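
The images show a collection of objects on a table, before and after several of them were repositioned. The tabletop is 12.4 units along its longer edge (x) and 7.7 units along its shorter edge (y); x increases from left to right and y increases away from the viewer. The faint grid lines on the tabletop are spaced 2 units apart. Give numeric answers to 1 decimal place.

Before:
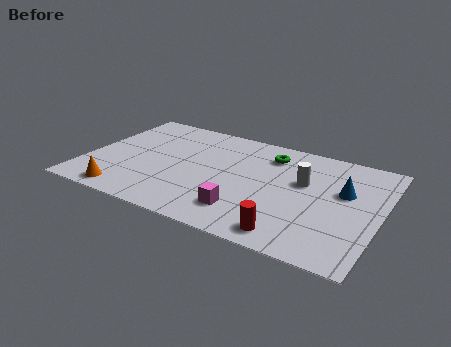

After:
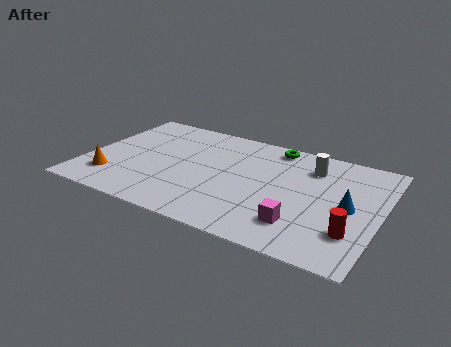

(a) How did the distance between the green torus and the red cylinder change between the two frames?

+0.7

Before: roughly 5.3 units apart; after: 6.0. That's 0.7 units further apart.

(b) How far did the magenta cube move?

2.3

From (7.0, 1.7) to (9.3, 1.8), the magenta cube covered √(2.3² + 0.1²) ≈ 2.3 units.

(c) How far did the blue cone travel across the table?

1.0

The blue cone moved from about (10.8, 4.7) to (11.1, 3.7), a distance of √(0.3² + 1.0²) ≈ 1.0.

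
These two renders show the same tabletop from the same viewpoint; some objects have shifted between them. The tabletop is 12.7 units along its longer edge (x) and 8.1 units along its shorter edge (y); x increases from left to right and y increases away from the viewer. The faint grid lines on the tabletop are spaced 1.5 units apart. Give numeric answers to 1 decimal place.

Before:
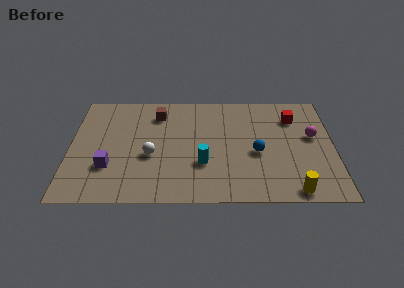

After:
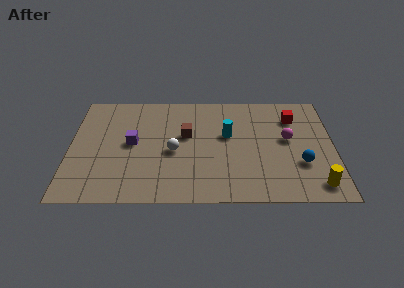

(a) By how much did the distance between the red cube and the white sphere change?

-1.1

They were about 7.4 units apart before and 6.3 after — 1.1 units closer together.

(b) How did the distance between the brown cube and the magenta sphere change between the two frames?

-2.8

They were about 7.7 units apart before and 4.9 after — 2.8 units closer together.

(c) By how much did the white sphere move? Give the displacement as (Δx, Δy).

(1.1, 0.3)

From the two frames, the white sphere sits at roughly (3.9, 3.3) before and (5.0, 3.6) after.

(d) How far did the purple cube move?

2.0

From (1.9, 2.5) to (3.0, 4.2), the purple cube covered √(1.1² + 1.7²) ≈ 2.0 units.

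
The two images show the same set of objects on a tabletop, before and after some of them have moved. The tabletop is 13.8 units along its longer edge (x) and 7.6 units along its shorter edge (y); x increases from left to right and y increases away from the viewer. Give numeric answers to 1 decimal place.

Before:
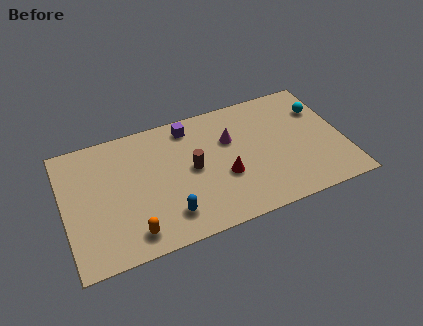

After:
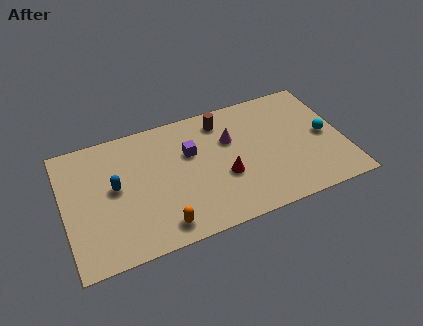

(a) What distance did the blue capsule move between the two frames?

3.5

From (4.9, 1.6) to (2.5, 4.1), the blue capsule covered √(2.4² + 2.5²) ≈ 3.5 units.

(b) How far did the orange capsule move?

1.4

The orange capsule moved from about (3.1, 1.2) to (4.5, 1.1), a distance of √(1.4² + 0.1²) ≈ 1.4.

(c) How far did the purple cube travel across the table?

1.6

The purple cube was near (6.4, 6.5) before and (6.3, 4.9) after, so it travelled √(0.1² + 1.6²) ≈ 1.6 units.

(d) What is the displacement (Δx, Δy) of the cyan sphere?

(0.0, -1.7)

The cyan sphere started near (12.9, 5.4) and ended near (12.9, 3.7).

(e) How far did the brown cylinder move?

2.9

The brown cylinder was near (6.3, 3.9) before and (8.0, 6.3) after, so it travelled √(1.7² + 2.4²) ≈ 2.9 units.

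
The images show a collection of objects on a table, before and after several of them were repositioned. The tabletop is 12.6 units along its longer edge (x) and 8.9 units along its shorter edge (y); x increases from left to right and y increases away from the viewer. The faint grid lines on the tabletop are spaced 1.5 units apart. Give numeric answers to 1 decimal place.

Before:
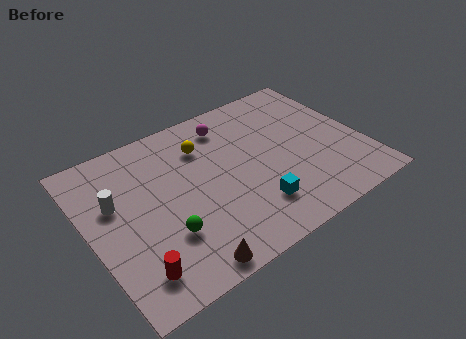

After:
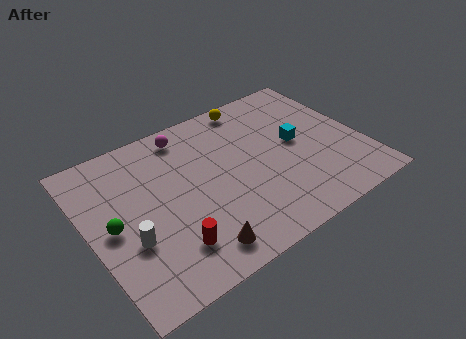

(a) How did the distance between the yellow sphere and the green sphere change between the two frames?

+3.5

Before: roughly 4.6 units apart; after: 8.1. That's 3.5 units further apart.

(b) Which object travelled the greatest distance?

the cyan cube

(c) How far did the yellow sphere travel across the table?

3.0

From (5.6, 6.6) to (8.2, 8.0), the yellow sphere covered √(2.6² + 1.4²) ≈ 3.0 units.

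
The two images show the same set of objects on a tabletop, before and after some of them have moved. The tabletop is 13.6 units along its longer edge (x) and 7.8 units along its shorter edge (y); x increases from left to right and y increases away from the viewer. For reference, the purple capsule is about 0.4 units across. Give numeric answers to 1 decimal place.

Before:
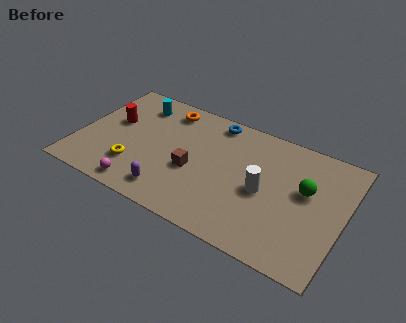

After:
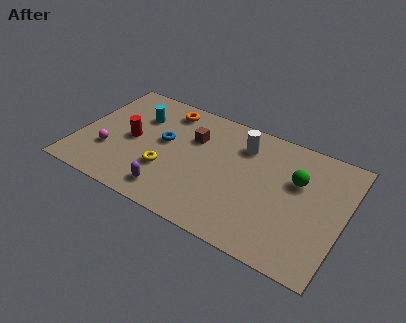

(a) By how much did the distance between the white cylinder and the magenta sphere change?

+0.8

Before: roughly 6.6 units apart; after: 7.4. That's 0.8 units further apart.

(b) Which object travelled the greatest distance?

the blue torus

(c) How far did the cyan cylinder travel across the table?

0.8

The cyan cylinder moved from about (2.6, 6.3) to (2.8, 5.5), a distance of √(0.2² + 0.8²) ≈ 0.8.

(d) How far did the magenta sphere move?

2.5

The magenta sphere moved from about (3.6, 0.9) to (1.7, 2.5), a distance of √(1.9² + 1.6²) ≈ 2.5.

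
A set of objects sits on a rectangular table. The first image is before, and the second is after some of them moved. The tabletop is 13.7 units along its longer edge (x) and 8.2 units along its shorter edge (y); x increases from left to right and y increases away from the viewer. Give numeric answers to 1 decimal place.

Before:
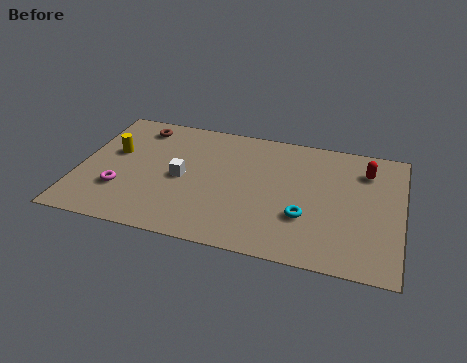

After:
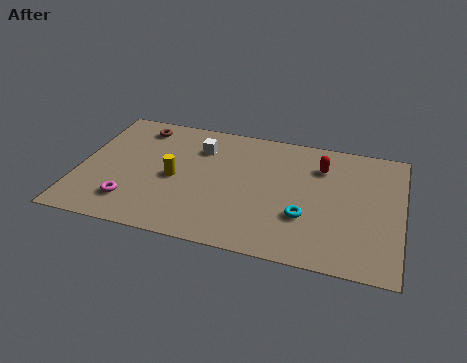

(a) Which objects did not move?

the cyan torus and the brown torus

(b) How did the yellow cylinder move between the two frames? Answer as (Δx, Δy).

(2.7, -1.1)

The yellow cylinder started near (1.4, 4.9) and ended near (4.1, 3.8).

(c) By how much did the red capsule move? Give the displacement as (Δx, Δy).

(-1.9, -0.2)

The red capsule started near (12.1, 6.3) and ended near (10.2, 6.1).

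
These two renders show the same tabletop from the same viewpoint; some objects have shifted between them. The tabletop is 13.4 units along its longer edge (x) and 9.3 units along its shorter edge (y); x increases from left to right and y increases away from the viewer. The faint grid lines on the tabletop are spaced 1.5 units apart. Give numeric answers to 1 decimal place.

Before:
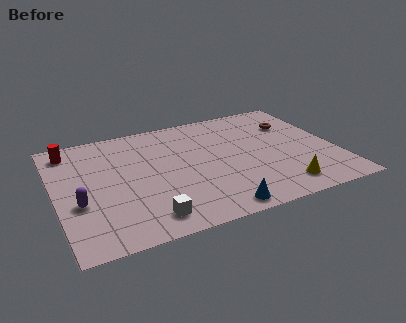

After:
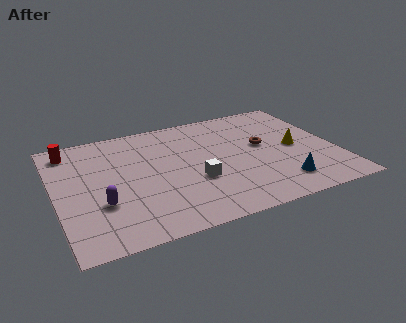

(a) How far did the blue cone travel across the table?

3.3

From (7.2, 0.9) to (10.4, 1.8), the blue cone covered √(3.2² + 0.9²) ≈ 3.3 units.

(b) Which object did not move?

the red cylinder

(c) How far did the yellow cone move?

3.2

The yellow cone moved from about (10.4, 1.5) to (11.5, 4.5), a distance of √(1.1² + 3.0²) ≈ 3.2.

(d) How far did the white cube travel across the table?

3.2

The white cube moved from about (4.0, 1.4) to (6.5, 3.4), a distance of √(2.5² + 2.0²) ≈ 3.2.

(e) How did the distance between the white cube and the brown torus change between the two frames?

-5.4

They were about 9.3 units apart before and 3.9 after — 5.4 units closer together.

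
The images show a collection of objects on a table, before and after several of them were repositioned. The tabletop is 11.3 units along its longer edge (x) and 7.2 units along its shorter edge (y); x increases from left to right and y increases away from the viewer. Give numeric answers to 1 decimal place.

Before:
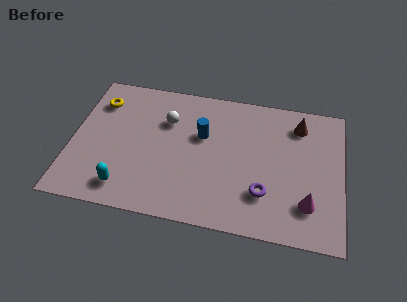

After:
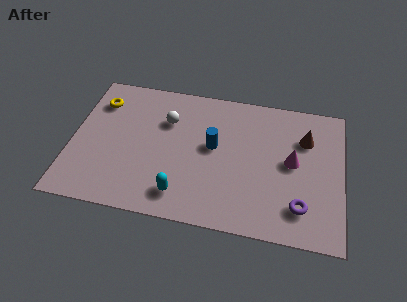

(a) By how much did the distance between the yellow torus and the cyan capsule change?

+1.1

The distance was about 4.5 in the first image and 5.6 in the second, so they moved 1.1 units further apart.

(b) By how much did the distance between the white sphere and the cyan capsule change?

-0.3

They were about 4.1 units apart before and 3.8 after — 0.3 units closer together.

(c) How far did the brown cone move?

0.8

The brown cone was near (9.4, 5.8) before and (9.7, 5.1) after, so it travelled √(0.3² + 0.7²) ≈ 0.8 units.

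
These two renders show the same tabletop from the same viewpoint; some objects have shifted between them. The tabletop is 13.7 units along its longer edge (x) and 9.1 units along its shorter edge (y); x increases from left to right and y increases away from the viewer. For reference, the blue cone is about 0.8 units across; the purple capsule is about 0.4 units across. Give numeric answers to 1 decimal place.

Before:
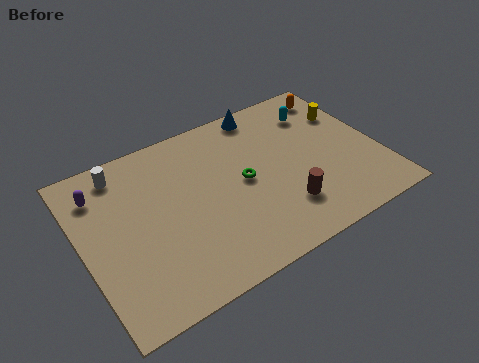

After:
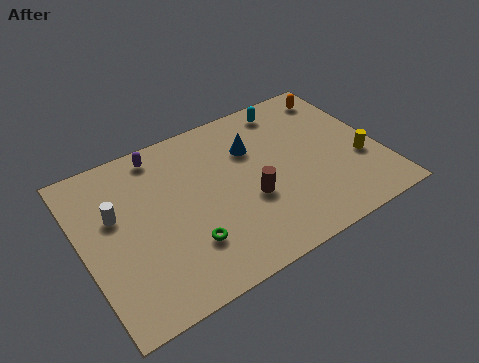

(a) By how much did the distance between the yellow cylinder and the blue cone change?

+1.3

Before: roughly 4.2 units apart; after: 5.5. That's 1.3 units further apart.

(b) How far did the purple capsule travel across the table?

3.0

The purple capsule moved from about (1.1, 7.1) to (4.0, 8.0), a distance of √(2.9² + 0.9²) ≈ 3.0.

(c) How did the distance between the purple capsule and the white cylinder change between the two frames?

+2.1

They were about 1.3 units apart before and 3.4 after — 2.1 units further apart.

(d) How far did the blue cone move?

2.1

The blue cone was near (9.0, 8.2) before and (8.1, 6.3) after, so it travelled √(0.9² + 1.9²) ≈ 2.1 units.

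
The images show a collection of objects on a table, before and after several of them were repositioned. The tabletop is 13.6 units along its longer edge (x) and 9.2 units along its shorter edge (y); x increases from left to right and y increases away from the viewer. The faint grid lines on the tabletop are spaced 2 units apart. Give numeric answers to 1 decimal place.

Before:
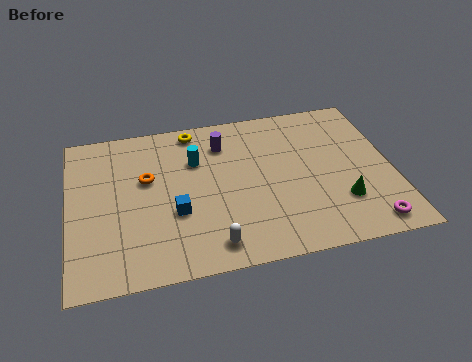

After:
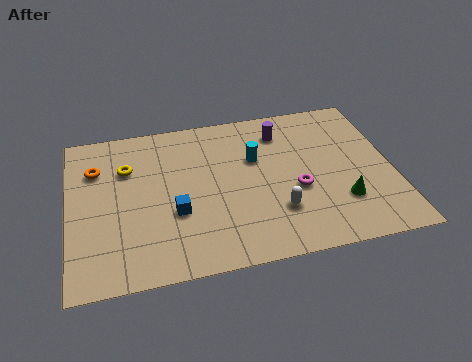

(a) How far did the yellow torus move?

3.4

The yellow torus was near (5.4, 8.2) before and (2.5, 6.4) after, so it travelled √(2.9² + 1.8²) ≈ 3.4 units.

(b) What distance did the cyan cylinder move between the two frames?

2.5

The cyan cylinder was near (5.4, 6.3) before and (7.9, 5.9) after, so it travelled √(2.5² + 0.4²) ≈ 2.5 units.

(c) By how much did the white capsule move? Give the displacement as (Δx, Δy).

(2.8, 1.3)

The white capsule started near (5.8, 1.3) and ended near (8.6, 2.6).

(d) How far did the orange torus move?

2.3

The orange torus moved from about (3.3, 5.6) to (1.2, 6.6), a distance of √(2.1² + 1.0²) ≈ 2.3.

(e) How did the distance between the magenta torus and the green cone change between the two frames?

+0.3

The distance was about 1.8 in the first image and 2.1 in the second, so they moved 0.3 units further apart.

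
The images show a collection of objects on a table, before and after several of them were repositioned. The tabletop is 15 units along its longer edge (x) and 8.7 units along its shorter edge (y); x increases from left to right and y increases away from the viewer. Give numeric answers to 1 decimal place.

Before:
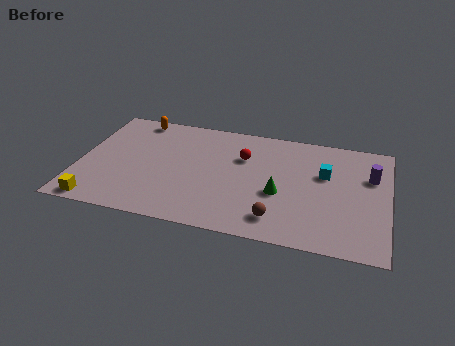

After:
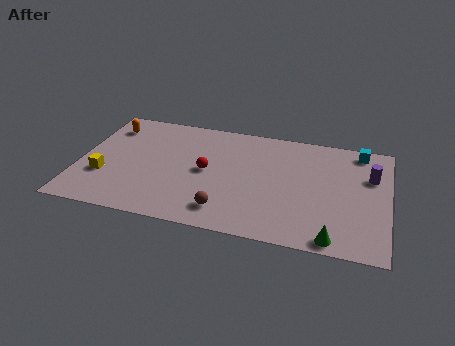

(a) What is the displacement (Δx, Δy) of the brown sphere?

(-2.5, 0.0)

The brown sphere started near (9.8, 1.6) and ended near (7.3, 1.6).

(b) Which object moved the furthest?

the green cone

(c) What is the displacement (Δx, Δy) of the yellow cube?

(0.1, 2.1)

The yellow cube started near (1.2, 0.8) and ended near (1.3, 2.9).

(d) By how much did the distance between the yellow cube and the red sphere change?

-3.3

They were about 8.4 units apart before and 5.1 after — 3.3 units closer together.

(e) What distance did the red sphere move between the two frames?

2.3

The red sphere moved from about (7.9, 5.9) to (6.2, 4.4), a distance of √(1.7² + 1.5²) ≈ 2.3.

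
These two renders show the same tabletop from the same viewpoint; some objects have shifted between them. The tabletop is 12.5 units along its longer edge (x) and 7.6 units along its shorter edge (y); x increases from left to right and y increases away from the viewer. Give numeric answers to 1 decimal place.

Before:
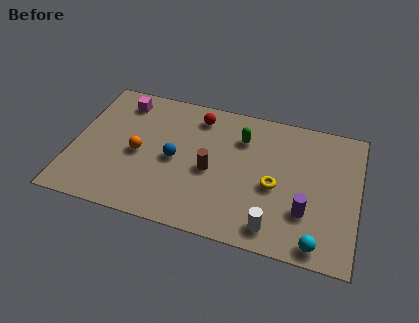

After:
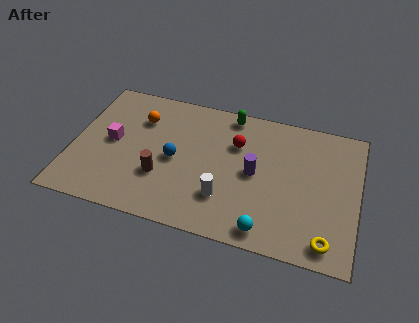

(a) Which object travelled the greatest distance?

the yellow torus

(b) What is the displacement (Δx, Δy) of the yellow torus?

(2.4, -2.3)

From the two frames, the yellow torus sits at roughly (8.9, 3.3) before and (11.3, 1.0) after.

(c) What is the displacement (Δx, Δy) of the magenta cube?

(-0.2, -2.4)

The magenta cube was at about (1.9, 6.3) and moved to about (1.7, 3.9).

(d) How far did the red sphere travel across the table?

2.1

The red sphere was near (5.3, 6.3) before and (7.1, 5.2) after, so it travelled √(1.8² + 1.1²) ≈ 2.1 units.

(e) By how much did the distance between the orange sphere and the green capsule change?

-0.8

Before: roughly 4.9 units apart; after: 4.1. That's 0.8 units closer together.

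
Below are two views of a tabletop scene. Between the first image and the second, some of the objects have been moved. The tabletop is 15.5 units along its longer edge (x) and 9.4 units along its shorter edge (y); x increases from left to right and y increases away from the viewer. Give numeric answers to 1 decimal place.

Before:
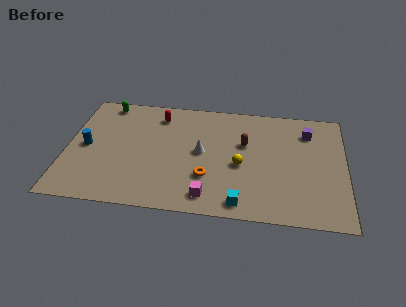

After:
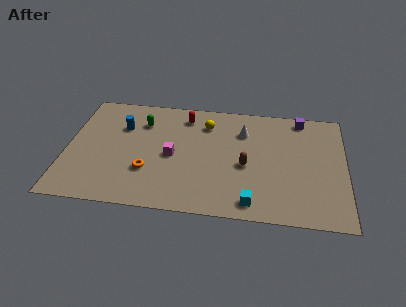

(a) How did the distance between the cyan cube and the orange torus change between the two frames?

+3.5

They were about 2.6 units apart before and 6.1 after — 3.5 units further apart.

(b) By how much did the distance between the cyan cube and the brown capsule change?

-1.9

They were about 4.8 units apart before and 2.9 after — 1.9 units closer together.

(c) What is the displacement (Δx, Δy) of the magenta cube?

(-2.1, 3.0)

The magenta cube started near (8.0, 1.4) and ended near (5.9, 4.4).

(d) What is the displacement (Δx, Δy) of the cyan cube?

(0.6, 0.1)

The cyan cube started near (9.8, 1.1) and ended near (10.4, 1.2).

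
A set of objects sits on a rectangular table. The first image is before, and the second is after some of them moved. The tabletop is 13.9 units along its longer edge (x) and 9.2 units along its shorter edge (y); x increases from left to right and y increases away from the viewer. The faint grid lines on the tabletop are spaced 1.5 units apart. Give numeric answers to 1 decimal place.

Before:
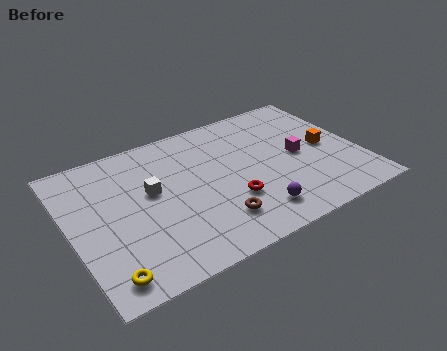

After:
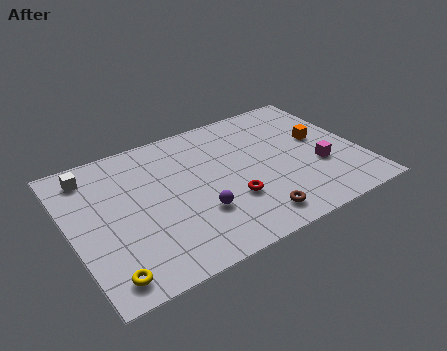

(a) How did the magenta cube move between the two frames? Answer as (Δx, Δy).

(0.8, -1.2)

The magenta cube was at about (11.0, 4.5) and moved to about (11.8, 3.3).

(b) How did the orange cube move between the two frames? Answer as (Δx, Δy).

(-0.2, 0.7)

The orange cube started near (12.4, 4.5) and ended near (12.2, 5.2).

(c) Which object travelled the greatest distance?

the white cube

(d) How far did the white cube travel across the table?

3.5

The white cube was near (3.9, 5.3) before and (1.3, 7.7) after, so it travelled √(2.6² + 2.4²) ≈ 3.5 units.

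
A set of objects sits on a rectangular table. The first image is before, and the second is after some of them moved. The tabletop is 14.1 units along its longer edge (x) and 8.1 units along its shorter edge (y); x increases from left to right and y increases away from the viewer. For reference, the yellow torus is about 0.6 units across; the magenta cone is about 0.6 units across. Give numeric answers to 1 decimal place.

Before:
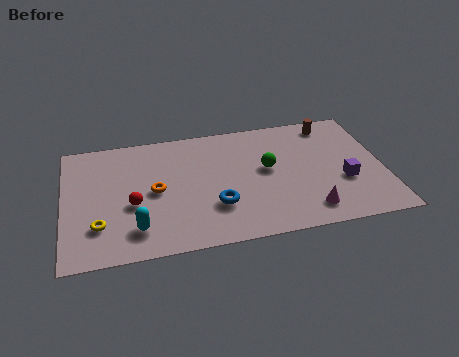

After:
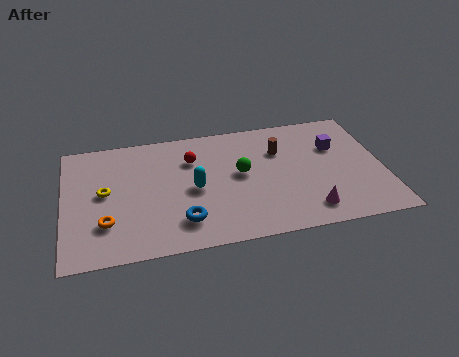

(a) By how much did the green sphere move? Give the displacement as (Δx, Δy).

(-1.2, -0.1)

The green sphere started near (9.0, 4.5) and ended near (7.8, 4.4).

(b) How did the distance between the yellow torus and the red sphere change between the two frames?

+2.3

The distance was about 1.9 in the first image and 4.2 in the second, so they moved 2.3 units further apart.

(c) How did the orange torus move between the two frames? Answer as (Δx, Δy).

(-2.2, -1.7)

The orange torus started near (4.0, 4.0) and ended near (1.8, 2.3).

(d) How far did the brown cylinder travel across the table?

2.8

From (12.0, 7.0) to (9.6, 5.6), the brown cylinder covered √(2.4² + 1.4²) ≈ 2.8 units.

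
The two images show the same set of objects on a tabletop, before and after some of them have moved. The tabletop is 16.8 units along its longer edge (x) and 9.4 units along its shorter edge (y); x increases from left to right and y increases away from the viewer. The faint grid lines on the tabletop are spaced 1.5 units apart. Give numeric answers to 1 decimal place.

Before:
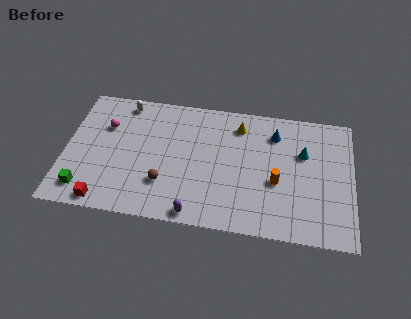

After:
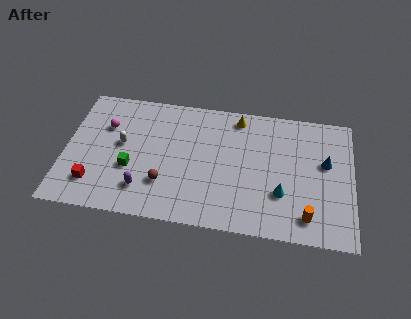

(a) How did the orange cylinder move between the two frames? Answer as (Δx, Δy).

(1.8, -2.2)

From the two frames, the orange cylinder sits at roughly (12.4, 3.8) before and (14.2, 1.6) after.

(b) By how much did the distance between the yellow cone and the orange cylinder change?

+3.4

They were about 4.4 units apart before and 7.8 after — 3.4 units further apart.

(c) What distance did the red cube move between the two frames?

1.4

The red cube moved from about (2.5, 0.9) to (1.8, 2.1), a distance of √(0.7² + 1.2²) ≈ 1.4.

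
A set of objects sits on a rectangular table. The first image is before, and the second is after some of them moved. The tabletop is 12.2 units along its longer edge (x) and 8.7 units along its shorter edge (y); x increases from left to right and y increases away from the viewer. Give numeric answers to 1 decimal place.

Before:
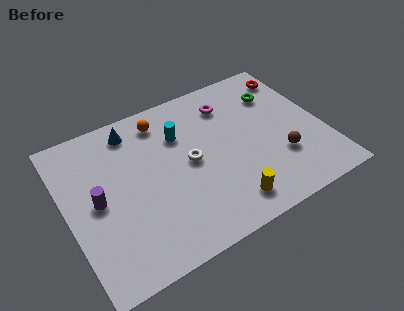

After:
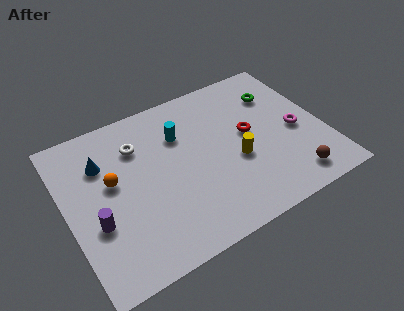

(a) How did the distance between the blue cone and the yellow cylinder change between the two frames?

-0.4

Before: roughly 7.0 units apart; after: 6.6. That's 0.4 units closer together.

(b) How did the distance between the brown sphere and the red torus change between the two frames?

-1.0

They were about 4.7 units apart before and 3.7 after — 1.0 units closer together.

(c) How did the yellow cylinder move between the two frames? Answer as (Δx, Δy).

(0.8, 2.1)

The yellow cylinder started near (7.1, 1.4) and ended near (7.9, 3.5).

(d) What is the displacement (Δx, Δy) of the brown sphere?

(0.3, -1.4)

From the two frames, the brown sphere sits at roughly (9.9, 2.7) before and (10.2, 1.3) after.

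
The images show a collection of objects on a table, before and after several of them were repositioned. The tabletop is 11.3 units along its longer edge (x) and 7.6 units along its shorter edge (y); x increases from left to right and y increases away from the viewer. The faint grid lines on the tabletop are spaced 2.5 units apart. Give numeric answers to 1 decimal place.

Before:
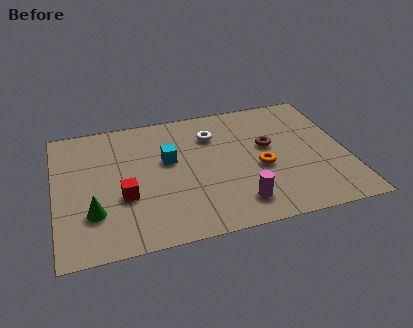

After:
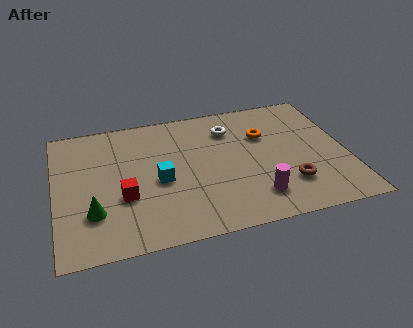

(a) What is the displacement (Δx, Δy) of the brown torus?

(0.6, -2.4)

The brown torus started near (8.3, 4.4) and ended near (8.9, 2.0).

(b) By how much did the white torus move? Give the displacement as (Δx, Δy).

(0.7, 0.2)

The white torus started near (6.2, 5.6) and ended near (6.9, 5.8).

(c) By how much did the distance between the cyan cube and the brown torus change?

+1.2

They were about 3.9 units apart before and 5.1 after — 1.2 units further apart.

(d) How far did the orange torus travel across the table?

1.9

The orange torus moved from about (7.9, 3.2) to (8.2, 5.1), a distance of √(0.3² + 1.9²) ≈ 1.9.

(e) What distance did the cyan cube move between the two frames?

1.2

The cyan cube moved from about (4.4, 4.5) to (4.0, 3.4), a distance of √(0.4² + 1.1²) ≈ 1.2.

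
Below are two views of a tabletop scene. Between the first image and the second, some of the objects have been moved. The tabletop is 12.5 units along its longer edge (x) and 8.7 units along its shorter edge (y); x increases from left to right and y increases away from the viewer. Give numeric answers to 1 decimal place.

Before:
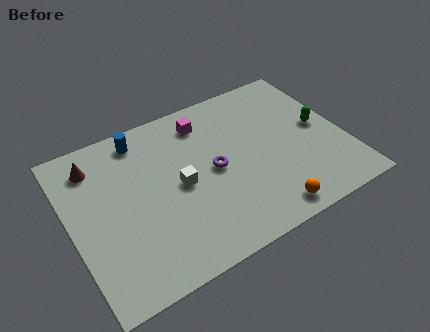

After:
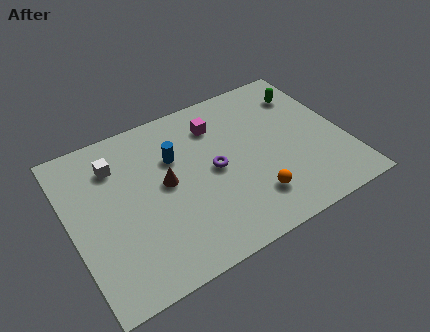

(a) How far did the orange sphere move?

1.1

The orange sphere moved from about (8.4, 1.0) to (7.9, 2.0), a distance of √(0.5² + 1.0²) ≈ 1.1.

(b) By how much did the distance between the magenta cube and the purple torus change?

-0.3

They were about 2.8 units apart before and 2.5 after — 0.3 units closer together.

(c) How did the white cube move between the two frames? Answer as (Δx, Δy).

(-2.6, 2.4)

The white cube was at about (4.9, 4.2) and moved to about (2.3, 6.6).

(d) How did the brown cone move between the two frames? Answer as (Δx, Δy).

(2.9, -2.4)

The brown cone was at about (1.4, 7.0) and moved to about (4.3, 4.6).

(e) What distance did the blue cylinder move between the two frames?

2.1

The blue cylinder moved from about (3.6, 7.5) to (4.9, 5.8), a distance of √(1.3² + 1.7²) ≈ 2.1.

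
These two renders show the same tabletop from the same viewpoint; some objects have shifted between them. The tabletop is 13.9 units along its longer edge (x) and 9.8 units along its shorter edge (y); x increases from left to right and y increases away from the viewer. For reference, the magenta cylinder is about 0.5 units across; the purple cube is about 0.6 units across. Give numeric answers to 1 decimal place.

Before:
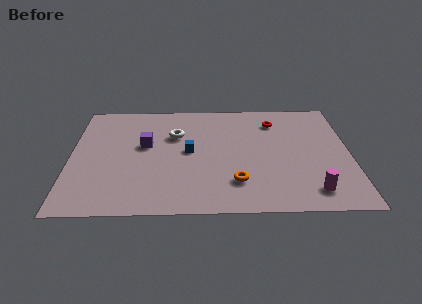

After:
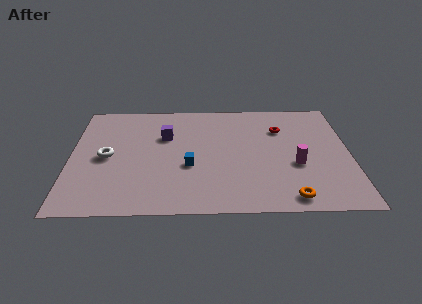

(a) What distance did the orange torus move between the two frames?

2.9

The orange torus was near (8.2, 2.4) before and (10.8, 1.1) after, so it travelled √(2.6² + 1.3²) ≈ 2.9 units.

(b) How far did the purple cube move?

1.3

The purple cube was near (3.7, 5.7) before and (4.7, 6.5) after, so it travelled √(1.0² + 0.8²) ≈ 1.3 units.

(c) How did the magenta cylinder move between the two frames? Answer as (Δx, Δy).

(-0.7, 2.2)

The magenta cylinder started near (11.9, 1.6) and ended near (11.2, 3.8).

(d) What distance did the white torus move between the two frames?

3.9

From (5.2, 6.6) to (1.8, 4.7), the white torus covered √(3.4² + 1.9²) ≈ 3.9 units.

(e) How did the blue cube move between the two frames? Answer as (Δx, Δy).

(0.0, -1.3)

The blue cube was at about (5.9, 5.1) and moved to about (5.9, 3.8).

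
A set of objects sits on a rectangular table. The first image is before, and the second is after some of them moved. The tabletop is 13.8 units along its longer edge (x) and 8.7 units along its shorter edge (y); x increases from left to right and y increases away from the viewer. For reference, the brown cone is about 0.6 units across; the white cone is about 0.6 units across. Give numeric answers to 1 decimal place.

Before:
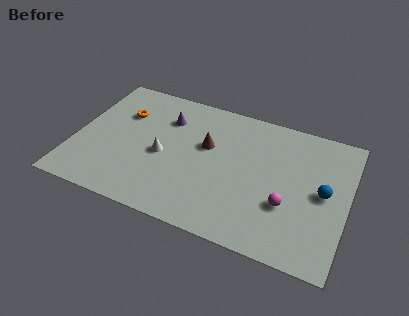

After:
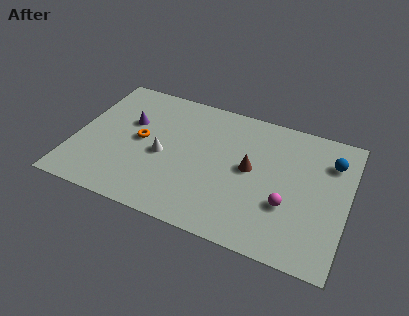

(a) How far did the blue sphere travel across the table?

2.1

The blue sphere was near (12.6, 4.4) before and (12.8, 6.5) after, so it travelled √(0.2² + 2.1²) ≈ 2.1 units.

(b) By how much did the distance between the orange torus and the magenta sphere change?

-1.5

Before: roughly 9.2 units apart; after: 7.7. That's 1.5 units closer together.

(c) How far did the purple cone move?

2.0

From (4.4, 6.4) to (2.6, 5.5), the purple cone covered √(1.8² + 0.9²) ≈ 2.0 units.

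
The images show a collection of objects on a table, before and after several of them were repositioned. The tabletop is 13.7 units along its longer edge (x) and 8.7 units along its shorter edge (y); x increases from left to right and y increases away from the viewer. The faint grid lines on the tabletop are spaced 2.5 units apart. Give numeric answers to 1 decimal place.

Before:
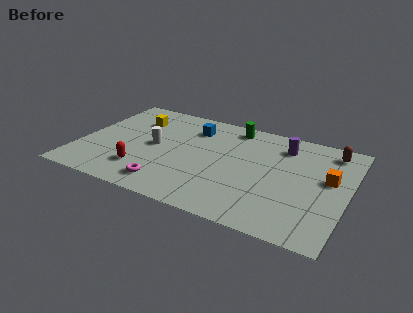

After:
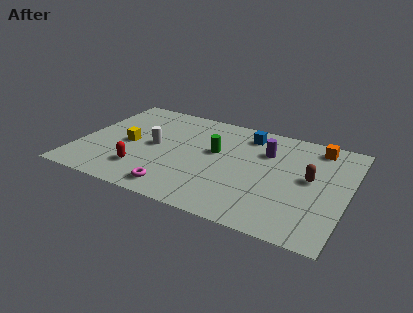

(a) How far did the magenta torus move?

0.5

From (4.9, 1.4) to (5.4, 1.2), the magenta torus covered √(0.5² + 0.2²) ≈ 0.5 units.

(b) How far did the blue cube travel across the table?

2.8

From (5.5, 6.7) to (8.3, 7.2), the blue cube covered √(2.8² + 0.5²) ≈ 2.8 units.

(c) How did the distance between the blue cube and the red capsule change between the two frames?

+2.0

The distance was about 5.0 in the first image and 7.0 in the second, so they moved 2.0 units further apart.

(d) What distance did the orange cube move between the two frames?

2.6

The orange cube was near (12.7, 5.0) before and (11.9, 7.5) after, so it travelled √(0.8² + 2.5²) ≈ 2.6 units.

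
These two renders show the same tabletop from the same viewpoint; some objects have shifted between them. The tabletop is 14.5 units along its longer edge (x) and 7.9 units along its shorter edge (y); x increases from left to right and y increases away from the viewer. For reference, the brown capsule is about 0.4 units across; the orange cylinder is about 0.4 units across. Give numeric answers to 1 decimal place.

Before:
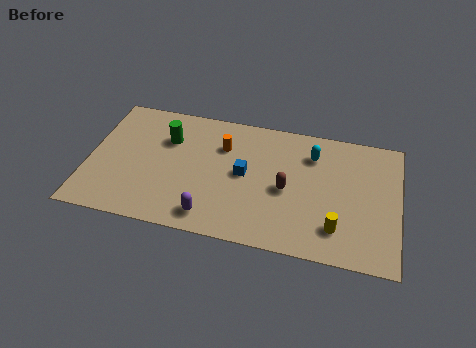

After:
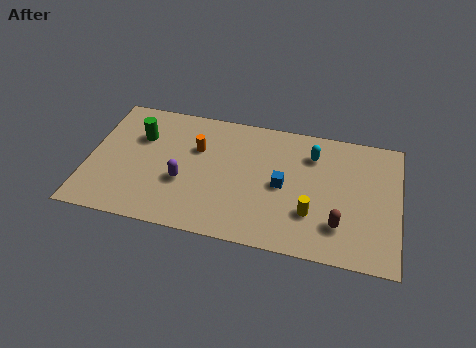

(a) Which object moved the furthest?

the brown capsule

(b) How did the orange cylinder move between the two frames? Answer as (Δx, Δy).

(-1.2, -0.4)

The orange cylinder started near (6.2, 5.6) and ended near (5.0, 5.2).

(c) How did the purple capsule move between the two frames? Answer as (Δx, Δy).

(-1.4, 1.8)

From the two frames, the purple capsule sits at roughly (5.9, 1.2) before and (4.5, 3.0) after.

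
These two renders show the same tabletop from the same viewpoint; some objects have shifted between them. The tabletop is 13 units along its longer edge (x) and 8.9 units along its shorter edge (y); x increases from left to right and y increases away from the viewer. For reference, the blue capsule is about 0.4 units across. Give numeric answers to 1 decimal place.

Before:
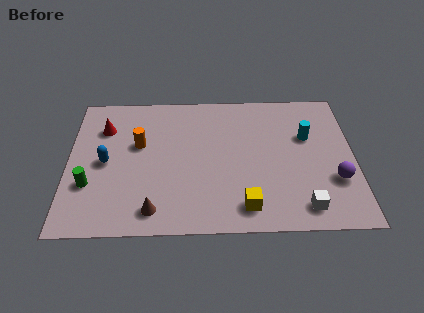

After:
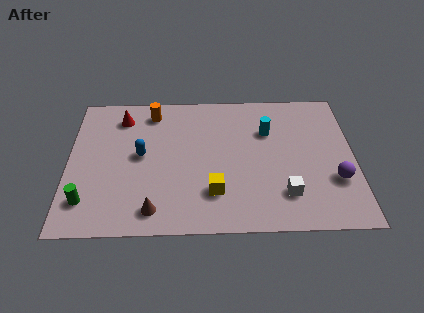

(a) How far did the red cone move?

1.1

From (1.6, 6.5) to (2.4, 7.2), the red cone covered √(0.8² + 0.7²) ≈ 1.1 units.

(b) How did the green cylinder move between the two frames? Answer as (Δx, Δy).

(-0.1, -1.0)

From the two frames, the green cylinder sits at roughly (1.0, 2.9) before and (0.9, 1.9) after.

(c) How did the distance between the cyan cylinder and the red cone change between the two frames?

-2.5

They were about 9.3 units apart before and 6.8 after — 2.5 units closer together.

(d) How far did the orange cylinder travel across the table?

2.2

The orange cylinder was near (3.2, 5.4) before and (3.8, 7.5) after, so it travelled √(0.6² + 2.1²) ≈ 2.2 units.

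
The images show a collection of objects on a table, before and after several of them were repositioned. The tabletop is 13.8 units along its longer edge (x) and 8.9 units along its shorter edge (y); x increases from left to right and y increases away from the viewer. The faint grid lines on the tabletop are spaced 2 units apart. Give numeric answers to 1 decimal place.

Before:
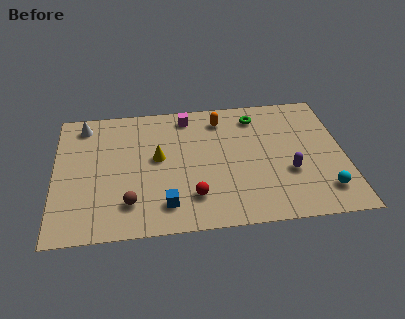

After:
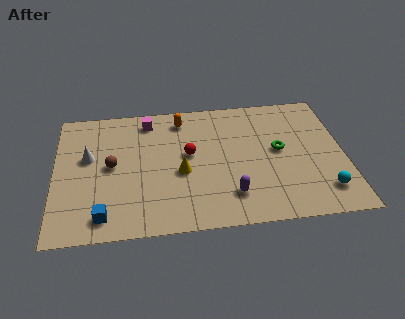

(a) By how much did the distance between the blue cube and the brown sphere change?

+1.6

The distance was about 1.7 in the first image and 3.3 in the second, so they moved 1.6 units further apart.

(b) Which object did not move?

the cyan sphere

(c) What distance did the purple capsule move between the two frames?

3.0

From (11.1, 3.2) to (8.3, 2.0), the purple capsule covered √(2.8² + 1.2²) ≈ 3.0 units.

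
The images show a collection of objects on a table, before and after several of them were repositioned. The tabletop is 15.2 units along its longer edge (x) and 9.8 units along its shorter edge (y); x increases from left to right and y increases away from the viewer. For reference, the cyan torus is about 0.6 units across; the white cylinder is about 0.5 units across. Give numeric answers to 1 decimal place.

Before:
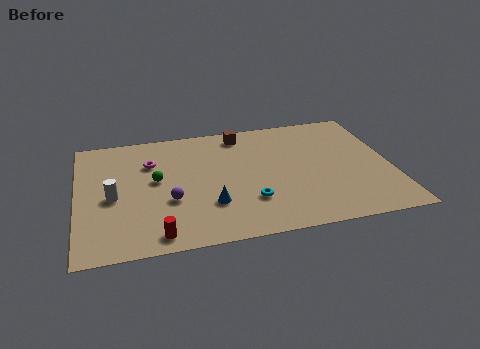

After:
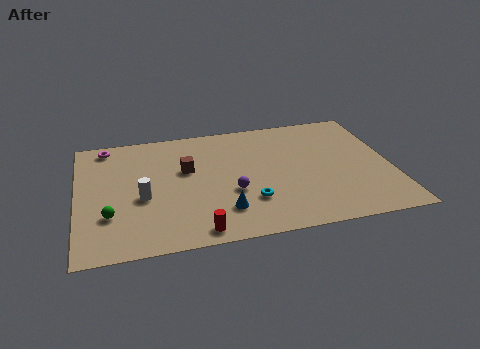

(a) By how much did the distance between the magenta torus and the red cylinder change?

+2.9

Before: roughly 5.8 units apart; after: 8.7. That's 2.9 units further apart.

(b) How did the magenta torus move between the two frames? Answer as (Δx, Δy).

(-2.1, 1.8)

The magenta torus started near (3.6, 6.9) and ended near (1.5, 8.7).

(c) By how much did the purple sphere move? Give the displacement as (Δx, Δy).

(3.0, 0.1)

The purple sphere started near (4.4, 3.6) and ended near (7.4, 3.7).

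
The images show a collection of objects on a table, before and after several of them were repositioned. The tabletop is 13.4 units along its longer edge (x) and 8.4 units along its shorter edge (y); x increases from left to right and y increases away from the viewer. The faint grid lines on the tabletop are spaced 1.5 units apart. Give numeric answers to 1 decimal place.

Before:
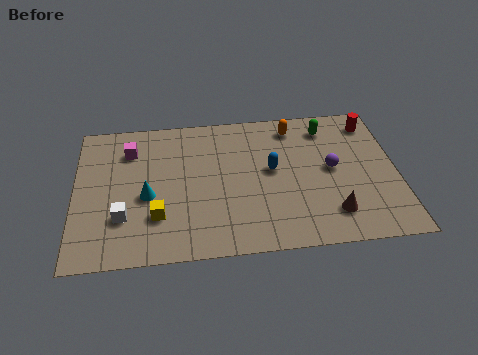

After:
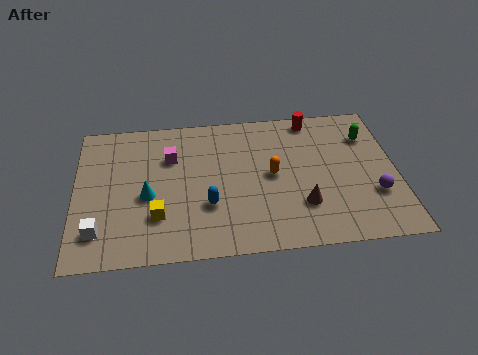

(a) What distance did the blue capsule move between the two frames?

3.2

The blue capsule was near (8.2, 4.6) before and (5.5, 2.8) after, so it travelled √(2.7² + 1.8²) ≈ 3.2 units.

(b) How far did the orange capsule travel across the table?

3.0

The orange capsule was near (9.2, 7.1) before and (8.2, 4.3) after, so it travelled √(1.0² + 2.8²) ≈ 3.0 units.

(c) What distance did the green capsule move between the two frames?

1.8

From (10.6, 6.9) to (12.3, 6.2), the green capsule covered √(1.7² + 0.7²) ≈ 1.8 units.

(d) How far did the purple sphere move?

2.4

From (10.7, 4.4) to (12.4, 2.7), the purple sphere covered √(1.7² + 1.7²) ≈ 2.4 units.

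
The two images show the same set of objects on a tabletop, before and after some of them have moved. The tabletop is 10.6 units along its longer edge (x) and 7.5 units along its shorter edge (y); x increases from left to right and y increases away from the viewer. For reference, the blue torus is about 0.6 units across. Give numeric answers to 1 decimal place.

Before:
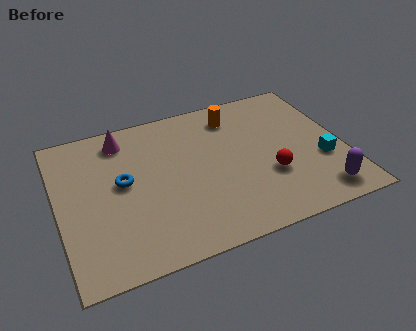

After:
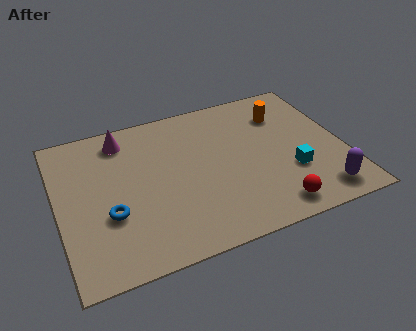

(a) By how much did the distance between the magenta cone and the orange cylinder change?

+1.8

The distance was about 4.2 in the first image and 6.0 in the second, so they moved 1.8 units further apart.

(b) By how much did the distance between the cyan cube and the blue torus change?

-0.7

They were about 7.4 units apart before and 6.7 after — 0.7 units closer together.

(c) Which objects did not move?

the purple capsule and the magenta cone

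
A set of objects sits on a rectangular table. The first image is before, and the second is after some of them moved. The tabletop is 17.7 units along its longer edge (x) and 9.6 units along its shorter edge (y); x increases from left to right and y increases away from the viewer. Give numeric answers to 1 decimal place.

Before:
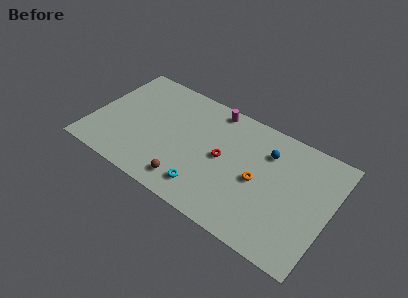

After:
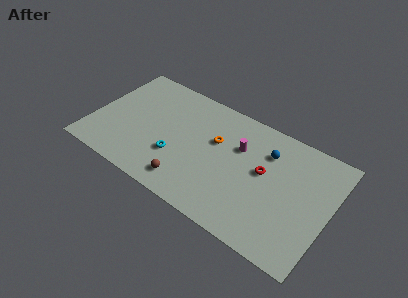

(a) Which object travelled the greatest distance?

the orange torus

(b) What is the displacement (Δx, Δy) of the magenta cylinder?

(2.3, -2.2)

From the two frames, the magenta cylinder sits at roughly (8.5, 8.6) before and (10.8, 6.4) after.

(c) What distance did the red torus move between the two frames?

3.0

From (9.8, 4.9) to (12.8, 5.4), the red torus covered √(3.0² + 0.5²) ≈ 3.0 units.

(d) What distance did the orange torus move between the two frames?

3.7

From (12.5, 4.5) to (9.1, 6.0), the orange torus covered √(3.4² + 1.5²) ≈ 3.7 units.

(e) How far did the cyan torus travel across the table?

2.9

The cyan torus was near (9.0, 1.8) before and (6.5, 3.2) after, so it travelled √(2.5² + 1.4²) ≈ 2.9 units.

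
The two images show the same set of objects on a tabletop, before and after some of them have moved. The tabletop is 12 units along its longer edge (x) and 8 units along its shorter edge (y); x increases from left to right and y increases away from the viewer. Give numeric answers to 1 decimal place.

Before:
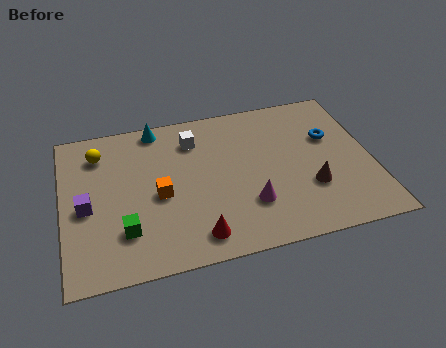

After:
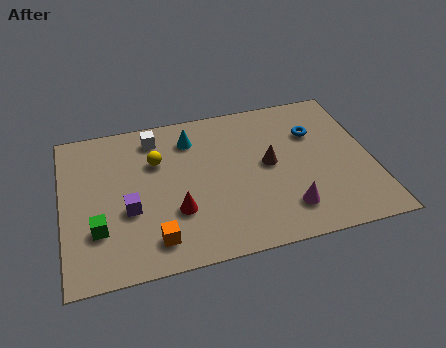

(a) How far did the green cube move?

1.0

The green cube moved from about (2.3, 2.1) to (1.3, 2.4), a distance of √(1.0² + 0.3²) ≈ 1.0.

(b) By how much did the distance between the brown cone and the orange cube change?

-0.5

They were about 5.9 units apart before and 5.4 after — 0.5 units closer together.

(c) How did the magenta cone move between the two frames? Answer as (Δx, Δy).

(1.4, -0.6)

The magenta cone started near (7.1, 2.3) and ended near (8.5, 1.7).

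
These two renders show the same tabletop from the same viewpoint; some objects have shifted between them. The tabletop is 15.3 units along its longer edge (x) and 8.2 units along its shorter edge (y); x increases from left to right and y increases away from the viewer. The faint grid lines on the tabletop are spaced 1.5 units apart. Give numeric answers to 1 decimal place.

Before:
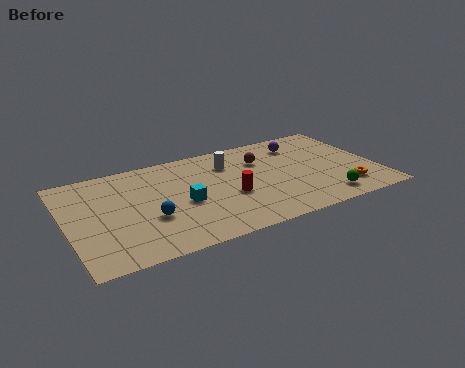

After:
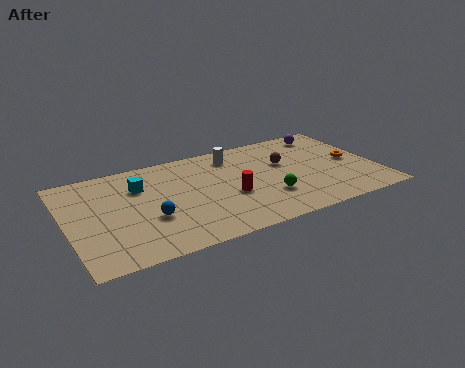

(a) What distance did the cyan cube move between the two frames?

2.9

The cyan cube was near (5.6, 3.6) before and (3.7, 5.8) after, so it travelled √(1.9² + 2.2²) ≈ 2.9 units.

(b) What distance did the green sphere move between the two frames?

3.0

The green sphere moved from about (12.4, 1.3) to (9.7, 2.5), a distance of √(2.7² + 1.2²) ≈ 3.0.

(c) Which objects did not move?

the red cylinder and the blue sphere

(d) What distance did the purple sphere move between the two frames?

1.6

From (11.9, 6.5) to (13.4, 7.0), the purple sphere covered √(1.5² + 0.5²) ≈ 1.6 units.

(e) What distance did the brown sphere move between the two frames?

1.3

From (9.8, 5.8) to (10.9, 5.1), the brown sphere covered √(1.1² + 0.7²) ≈ 1.3 units.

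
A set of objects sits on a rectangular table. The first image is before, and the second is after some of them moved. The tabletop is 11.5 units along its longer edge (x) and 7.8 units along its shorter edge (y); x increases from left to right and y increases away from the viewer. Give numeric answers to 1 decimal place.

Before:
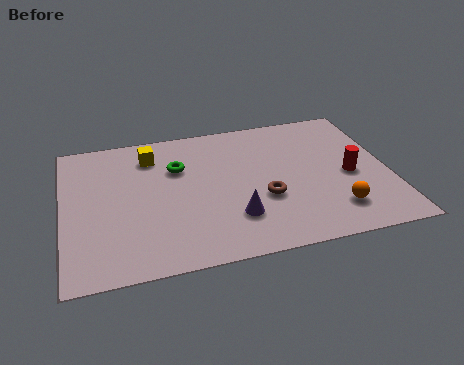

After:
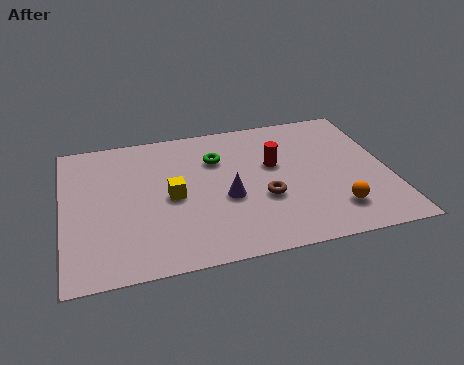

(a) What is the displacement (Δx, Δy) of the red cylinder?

(-2.6, 1.2)

The red cylinder was at about (10.1, 3.5) and moved to about (7.5, 4.7).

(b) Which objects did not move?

the orange sphere and the brown torus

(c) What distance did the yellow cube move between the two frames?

2.6

The yellow cube moved from about (3.2, 6.2) to (3.8, 3.7), a distance of √(0.6² + 2.5²) ≈ 2.6.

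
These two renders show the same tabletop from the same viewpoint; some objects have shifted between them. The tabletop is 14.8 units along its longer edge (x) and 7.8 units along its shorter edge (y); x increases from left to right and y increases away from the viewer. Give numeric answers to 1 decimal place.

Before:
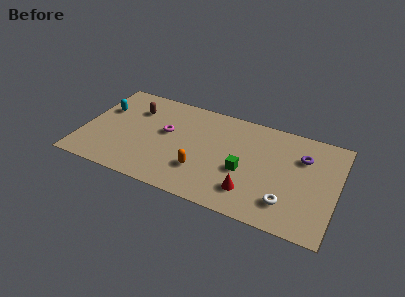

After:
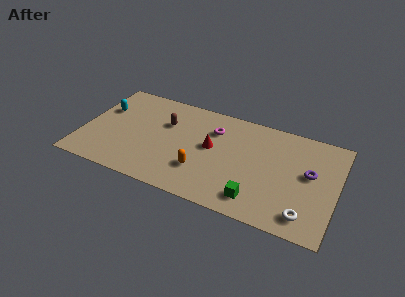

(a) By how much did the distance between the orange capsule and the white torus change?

+1.2

The distance was about 5.0 in the first image and 6.2 in the second, so they moved 1.2 units further apart.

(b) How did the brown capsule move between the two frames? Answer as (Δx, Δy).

(1.9, -0.5)

From the two frames, the brown capsule sits at roughly (2.8, 5.7) before and (4.7, 5.2) after.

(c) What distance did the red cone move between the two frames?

3.5

The red cone was near (10.0, 1.8) before and (7.5, 4.3) after, so it travelled √(2.5² + 2.5²) ≈ 3.5 units.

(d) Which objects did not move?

the cyan capsule and the orange capsule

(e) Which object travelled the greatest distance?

the red cone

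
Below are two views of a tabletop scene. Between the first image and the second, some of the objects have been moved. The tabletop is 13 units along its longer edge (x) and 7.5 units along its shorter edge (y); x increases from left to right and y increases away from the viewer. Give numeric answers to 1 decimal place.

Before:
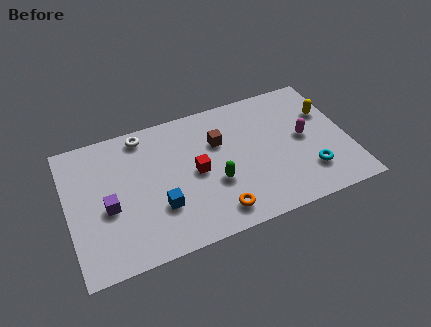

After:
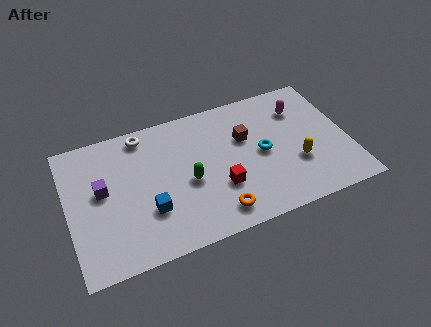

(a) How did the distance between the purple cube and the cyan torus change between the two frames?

-1.9

The distance was about 9.3 in the first image and 7.4 in the second, so they moved 1.9 units closer together.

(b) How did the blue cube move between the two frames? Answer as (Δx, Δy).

(-0.5, 0.0)

The blue cube started near (4.1, 2.4) and ended near (3.6, 2.4).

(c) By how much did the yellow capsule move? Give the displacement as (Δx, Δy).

(-1.7, -2.4)

From the two frames, the yellow capsule sits at roughly (12.2, 5.0) before and (10.5, 2.6) after.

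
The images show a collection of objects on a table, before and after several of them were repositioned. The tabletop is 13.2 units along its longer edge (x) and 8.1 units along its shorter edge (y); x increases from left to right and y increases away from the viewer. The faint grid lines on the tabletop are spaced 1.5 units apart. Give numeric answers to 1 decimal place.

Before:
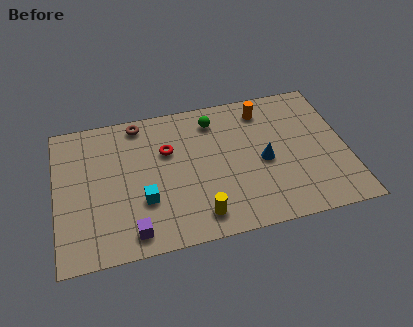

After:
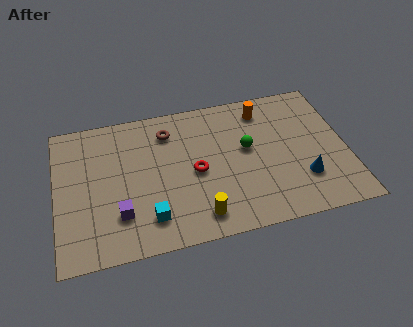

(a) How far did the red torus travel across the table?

1.9

From (5.1, 5.3) to (6.3, 3.8), the red torus covered √(1.2² + 1.5²) ≈ 1.9 units.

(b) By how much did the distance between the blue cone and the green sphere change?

-0.3

The distance was about 3.6 in the first image and 3.3 in the second, so they moved 0.3 units closer together.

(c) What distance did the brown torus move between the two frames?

1.5

The brown torus was near (3.9, 7.2) before and (5.2, 6.4) after, so it travelled √(1.3² + 0.8²) ≈ 1.5 units.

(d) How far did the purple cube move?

1.2

The purple cube moved from about (3.3, 1.1) to (2.8, 2.2), a distance of √(0.5² + 1.1²) ≈ 1.2.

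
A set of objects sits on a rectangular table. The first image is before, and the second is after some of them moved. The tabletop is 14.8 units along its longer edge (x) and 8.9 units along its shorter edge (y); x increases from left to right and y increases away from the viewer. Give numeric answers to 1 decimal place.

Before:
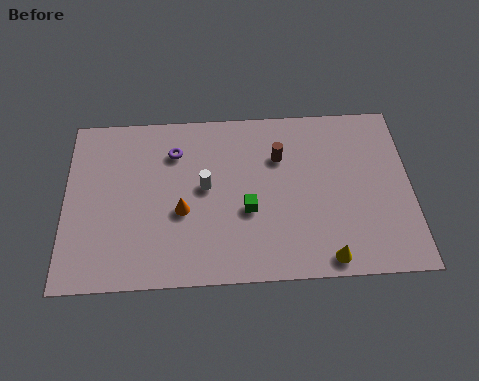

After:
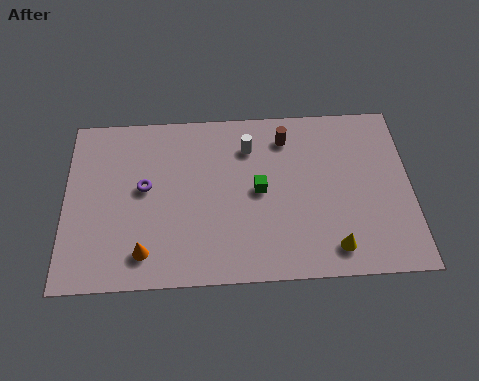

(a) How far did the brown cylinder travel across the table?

1.0

The brown cylinder was near (9.2, 6.2) before and (9.5, 7.2) after, so it travelled √(0.3² + 1.0²) ≈ 1.0 units.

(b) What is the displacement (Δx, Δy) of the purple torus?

(-1.3, -1.8)

The purple torus started near (4.7, 6.7) and ended near (3.4, 4.9).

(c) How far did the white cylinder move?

2.8

From (6.0, 4.8) to (7.9, 6.8), the white cylinder covered √(1.9² + 2.0²) ≈ 2.8 units.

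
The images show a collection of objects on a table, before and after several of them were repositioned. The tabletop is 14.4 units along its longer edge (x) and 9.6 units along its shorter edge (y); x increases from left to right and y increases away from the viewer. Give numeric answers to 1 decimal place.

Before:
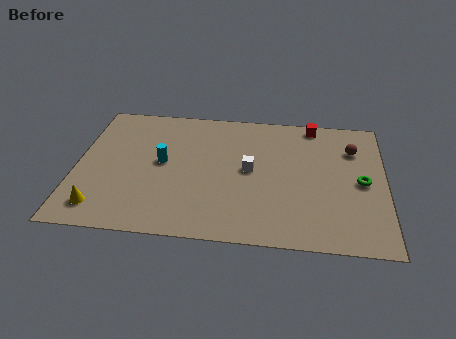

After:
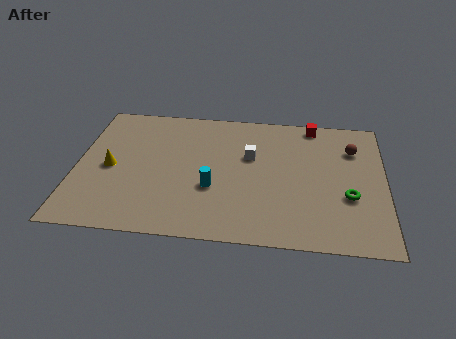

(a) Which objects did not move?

the red cube and the brown sphere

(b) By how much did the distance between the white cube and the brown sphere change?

-0.3

Before: roughly 5.2 units apart; after: 4.9. That's 0.3 units closer together.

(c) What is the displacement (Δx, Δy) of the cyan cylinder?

(2.4, -1.6)

The cyan cylinder was at about (4.0, 5.1) and moved to about (6.4, 3.5).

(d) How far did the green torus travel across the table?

1.3

The green torus moved from about (13.3, 4.6) to (12.7, 3.5), a distance of √(0.6² + 1.1²) ≈ 1.3.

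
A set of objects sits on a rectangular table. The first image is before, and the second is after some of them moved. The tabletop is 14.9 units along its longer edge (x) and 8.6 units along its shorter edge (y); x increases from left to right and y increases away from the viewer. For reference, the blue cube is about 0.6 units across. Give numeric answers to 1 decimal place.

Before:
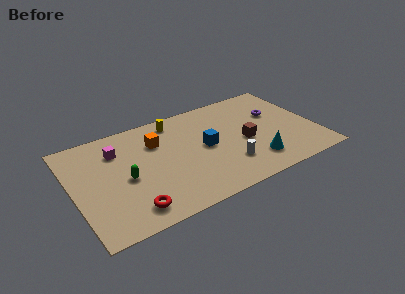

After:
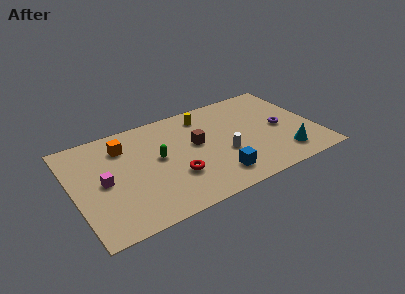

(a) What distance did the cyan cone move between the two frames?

1.8

The cyan cone was near (10.8, 1.9) before and (12.6, 1.7) after, so it travelled √(1.8² + 0.2²) ≈ 1.8 units.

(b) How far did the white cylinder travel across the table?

1.0

The white cylinder was near (9.2, 2.3) before and (9.1, 3.3) after, so it travelled √(0.1² + 1.0²) ≈ 1.0 units.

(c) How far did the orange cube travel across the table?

2.1

The orange cube was near (5.3, 6.1) before and (3.3, 6.6) after, so it travelled √(2.0² + 0.5²) ≈ 2.1 units.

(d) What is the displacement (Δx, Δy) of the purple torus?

(0.1, -1.4)

The purple torus was at about (12.7, 5.5) and moved to about (12.8, 4.1).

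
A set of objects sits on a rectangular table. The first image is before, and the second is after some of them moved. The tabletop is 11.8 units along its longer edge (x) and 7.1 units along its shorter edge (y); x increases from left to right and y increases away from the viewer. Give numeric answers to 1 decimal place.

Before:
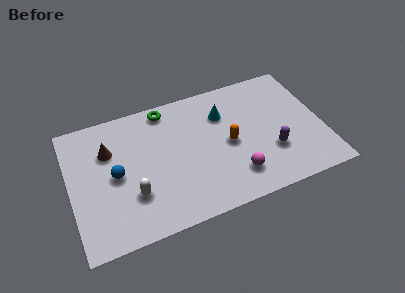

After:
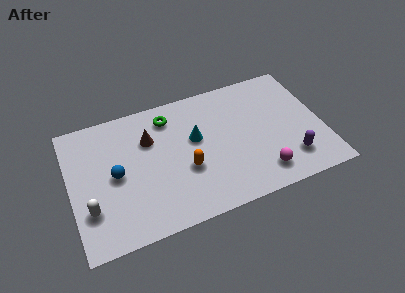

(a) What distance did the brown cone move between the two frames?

1.9

The brown cone was near (1.9, 4.9) before and (3.8, 4.9) after, so it travelled √(1.9² + 0.0²) ≈ 1.9 units.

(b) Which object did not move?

the blue sphere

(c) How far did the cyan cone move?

1.7

The cyan cone was near (7.3, 5.1) before and (5.9, 4.2) after, so it travelled √(1.4² + 0.9²) ≈ 1.7 units.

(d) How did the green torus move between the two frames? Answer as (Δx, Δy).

(0.1, -0.5)

The green torus started near (4.7, 6.3) and ended near (4.8, 5.8).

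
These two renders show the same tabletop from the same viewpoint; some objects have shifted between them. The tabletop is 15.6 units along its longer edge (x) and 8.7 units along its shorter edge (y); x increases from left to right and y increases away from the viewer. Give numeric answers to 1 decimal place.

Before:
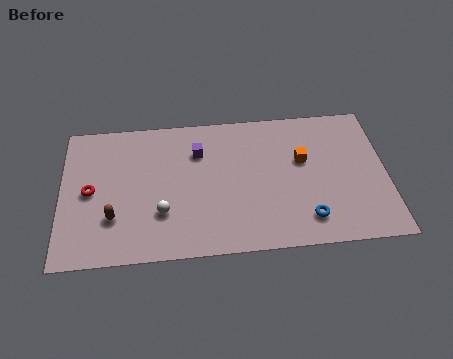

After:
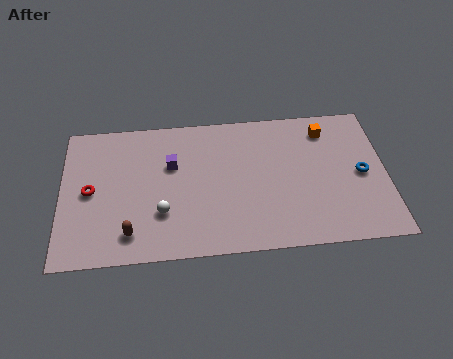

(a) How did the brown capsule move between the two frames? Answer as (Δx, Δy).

(0.8, -1.0)

The brown capsule started near (2.5, 2.6) and ended near (3.3, 1.6).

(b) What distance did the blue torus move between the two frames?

3.7

The blue torus was near (11.7, 1.7) before and (14.4, 4.2) after, so it travelled √(2.7² + 2.5²) ≈ 3.7 units.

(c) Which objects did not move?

the red torus and the white sphere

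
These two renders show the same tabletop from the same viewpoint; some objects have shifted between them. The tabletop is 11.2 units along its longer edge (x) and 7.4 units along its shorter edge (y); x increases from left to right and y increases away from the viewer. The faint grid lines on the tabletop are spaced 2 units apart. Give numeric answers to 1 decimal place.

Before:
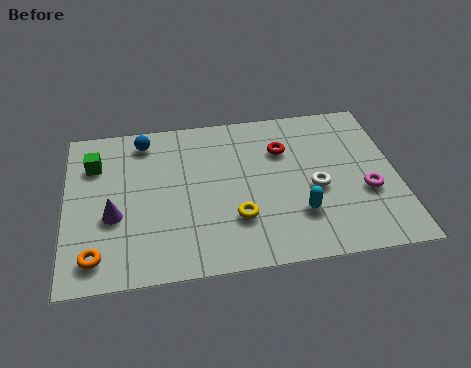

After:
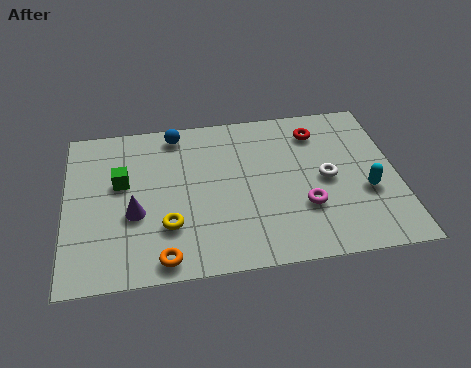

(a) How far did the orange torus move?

2.2

From (1.0, 1.2) to (3.2, 0.8), the orange torus covered √(2.2² + 0.4²) ≈ 2.2 units.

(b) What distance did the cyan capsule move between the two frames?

2.4

The cyan capsule moved from about (7.8, 2.1) to (10.1, 2.8), a distance of √(2.3² + 0.7²) ≈ 2.4.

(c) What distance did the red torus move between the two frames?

1.4

The red torus was near (7.4, 5.2) before and (8.6, 5.9) after, so it travelled √(1.2² + 0.7²) ≈ 1.4 units.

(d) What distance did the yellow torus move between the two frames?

2.3

The yellow torus moved from about (5.7, 2.2) to (3.4, 2.2), a distance of √(2.3² + 0.0²) ≈ 2.3.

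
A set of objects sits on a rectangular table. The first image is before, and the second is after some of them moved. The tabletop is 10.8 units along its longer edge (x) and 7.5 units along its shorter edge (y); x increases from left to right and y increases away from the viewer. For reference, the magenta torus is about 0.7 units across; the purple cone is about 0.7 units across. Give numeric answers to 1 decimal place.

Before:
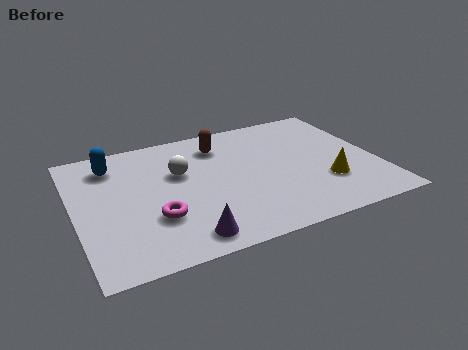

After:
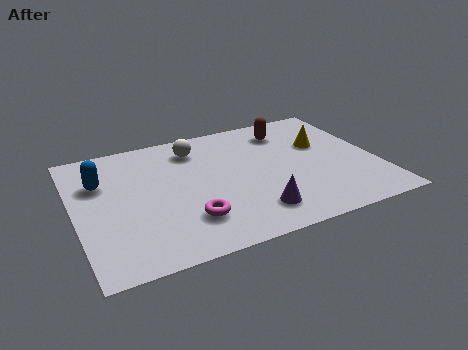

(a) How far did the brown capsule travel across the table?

2.5

The brown capsule moved from about (5.4, 5.9) to (7.9, 6.0), a distance of √(2.5² + 0.1²) ≈ 2.5.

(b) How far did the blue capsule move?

1.0

The blue capsule moved from about (1.5, 6.0) to (1.0, 5.1), a distance of √(0.5² + 0.9²) ≈ 1.0.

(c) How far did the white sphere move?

1.5

The white sphere was near (3.8, 4.7) before and (4.5, 6.0) after, so it travelled √(0.7² + 1.3²) ≈ 1.5 units.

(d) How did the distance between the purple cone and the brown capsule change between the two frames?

-0.4

They were about 5.2 units apart before and 4.8 after — 0.4 units closer together.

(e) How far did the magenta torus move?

1.2

The magenta torus moved from about (2.7, 2.4) to (3.8, 1.9), a distance of √(1.1² + 0.5²) ≈ 1.2.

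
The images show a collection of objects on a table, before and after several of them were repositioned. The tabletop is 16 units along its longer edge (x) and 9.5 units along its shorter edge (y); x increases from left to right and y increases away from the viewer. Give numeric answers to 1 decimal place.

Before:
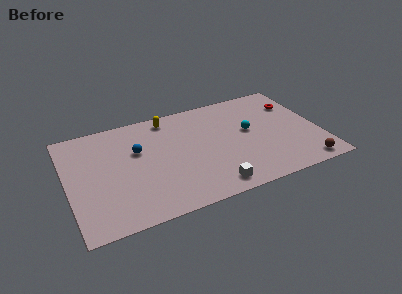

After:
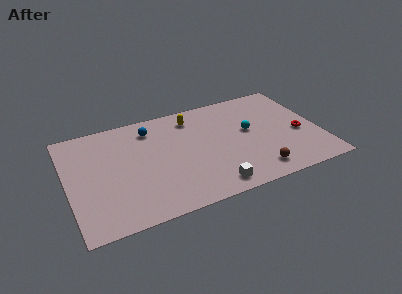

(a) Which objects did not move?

the white cube and the cyan sphere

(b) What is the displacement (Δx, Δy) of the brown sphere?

(-3.0, 0.5)

The brown sphere was at about (14.6, 1.0) and moved to about (11.6, 1.5).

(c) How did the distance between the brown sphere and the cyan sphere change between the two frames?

-1.4

Before: roughly 5.2 units apart; after: 3.8. That's 1.4 units closer together.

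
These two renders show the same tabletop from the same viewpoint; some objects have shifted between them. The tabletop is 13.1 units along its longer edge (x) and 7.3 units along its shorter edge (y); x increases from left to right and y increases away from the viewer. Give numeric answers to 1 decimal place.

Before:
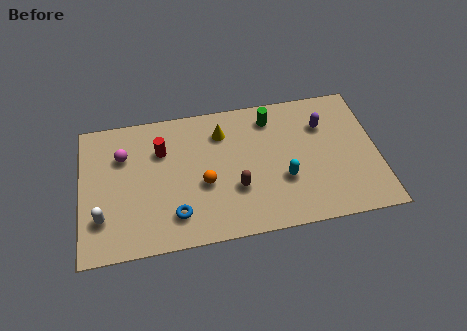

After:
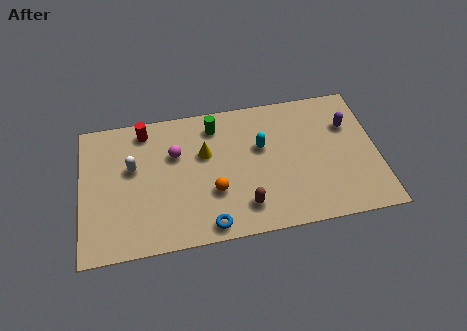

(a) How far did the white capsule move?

2.8

From (0.9, 2.0) to (2.3, 4.4), the white capsule covered √(1.4² + 2.4²) ≈ 2.8 units.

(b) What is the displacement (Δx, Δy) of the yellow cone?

(-0.8, -1.0)

The yellow cone was at about (6.3, 5.6) and moved to about (5.5, 4.6).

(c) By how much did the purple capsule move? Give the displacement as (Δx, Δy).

(1.1, -0.2)

From the two frames, the purple capsule sits at roughly (10.8, 5.2) before and (11.9, 5.0) after.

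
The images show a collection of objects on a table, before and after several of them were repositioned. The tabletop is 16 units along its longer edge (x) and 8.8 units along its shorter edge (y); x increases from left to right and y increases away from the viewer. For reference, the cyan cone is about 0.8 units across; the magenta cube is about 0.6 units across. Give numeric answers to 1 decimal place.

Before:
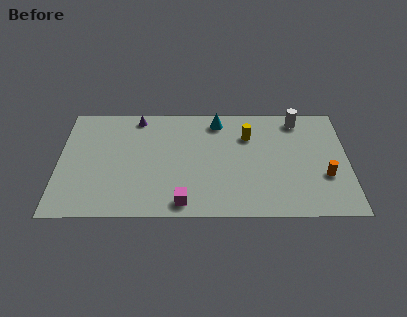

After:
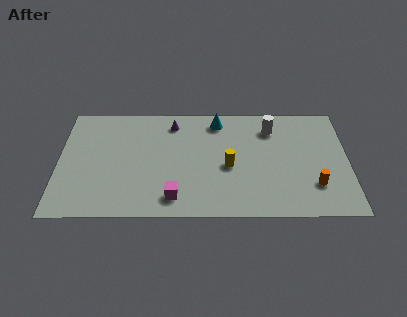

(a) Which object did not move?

the cyan cone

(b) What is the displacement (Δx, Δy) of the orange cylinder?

(-0.6, -0.7)

From the two frames, the orange cylinder sits at roughly (14.7, 3.1) before and (14.1, 2.4) after.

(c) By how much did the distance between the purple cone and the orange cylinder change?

-2.2

They were about 11.4 units apart before and 9.2 after — 2.2 units closer together.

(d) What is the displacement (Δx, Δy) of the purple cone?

(2.0, -0.5)

The purple cone was at about (4.3, 7.8) and moved to about (6.3, 7.3).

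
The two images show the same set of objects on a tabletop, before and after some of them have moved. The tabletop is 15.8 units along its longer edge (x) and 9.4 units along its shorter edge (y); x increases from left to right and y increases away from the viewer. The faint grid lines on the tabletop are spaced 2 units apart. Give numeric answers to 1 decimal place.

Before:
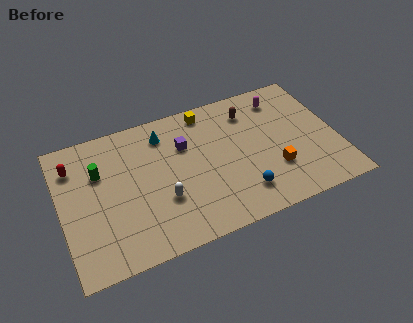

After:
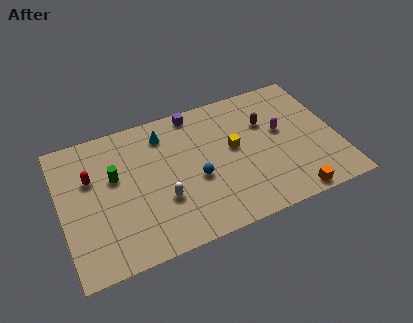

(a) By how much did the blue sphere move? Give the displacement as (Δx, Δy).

(-2.4, 1.9)

The blue sphere was at about (10.0, 2.0) and moved to about (7.6, 3.9).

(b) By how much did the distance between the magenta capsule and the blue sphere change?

-1.1

Before: roughly 6.4 units apart; after: 5.3. That's 1.1 units closer together.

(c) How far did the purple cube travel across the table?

2.2

The purple cube was near (7.2, 6.4) before and (8.0, 8.5) after, so it travelled √(0.8² + 2.1²) ≈ 2.2 units.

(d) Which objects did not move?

the white capsule and the cyan cone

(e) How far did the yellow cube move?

3.3

From (8.7, 8.3) to (9.9, 5.2), the yellow cube covered √(1.2² + 3.1²) ≈ 3.3 units.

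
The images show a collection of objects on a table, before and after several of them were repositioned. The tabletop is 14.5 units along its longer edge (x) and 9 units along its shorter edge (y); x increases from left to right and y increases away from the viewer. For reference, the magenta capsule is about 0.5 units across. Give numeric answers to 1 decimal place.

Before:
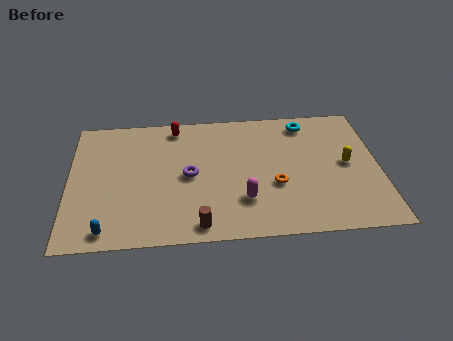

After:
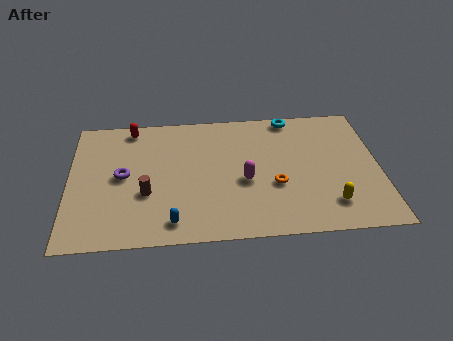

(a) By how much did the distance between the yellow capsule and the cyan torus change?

+2.9

Before: roughly 3.6 units apart; after: 6.5. That's 2.9 units further apart.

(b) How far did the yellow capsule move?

2.8

The yellow capsule moved from about (13.0, 4.6) to (12.1, 1.9), a distance of √(0.9² + 2.7²) ≈ 2.8.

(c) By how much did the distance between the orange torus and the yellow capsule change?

-0.7

The distance was about 3.6 in the first image and 2.9 in the second, so they moved 0.7 units closer together.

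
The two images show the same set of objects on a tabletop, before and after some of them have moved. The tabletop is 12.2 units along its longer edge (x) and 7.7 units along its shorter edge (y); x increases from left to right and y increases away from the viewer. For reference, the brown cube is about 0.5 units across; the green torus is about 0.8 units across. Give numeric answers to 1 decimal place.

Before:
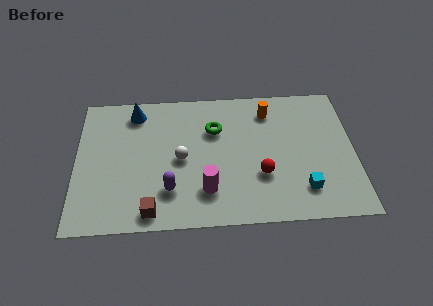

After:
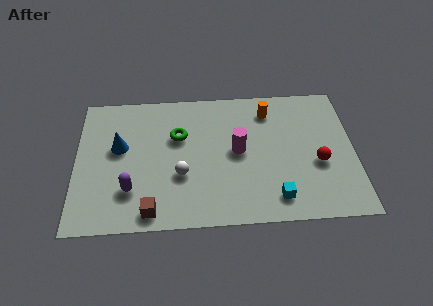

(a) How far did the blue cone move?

2.1

The blue cone was near (2.6, 6.5) before and (1.9, 4.5) after, so it travelled √(0.7² + 2.0²) ≈ 2.1 units.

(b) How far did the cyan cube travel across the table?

1.3

From (9.9, 1.7) to (8.7, 1.3), the cyan cube covered √(1.2² + 0.4²) ≈ 1.3 units.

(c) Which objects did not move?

the orange cylinder and the brown cube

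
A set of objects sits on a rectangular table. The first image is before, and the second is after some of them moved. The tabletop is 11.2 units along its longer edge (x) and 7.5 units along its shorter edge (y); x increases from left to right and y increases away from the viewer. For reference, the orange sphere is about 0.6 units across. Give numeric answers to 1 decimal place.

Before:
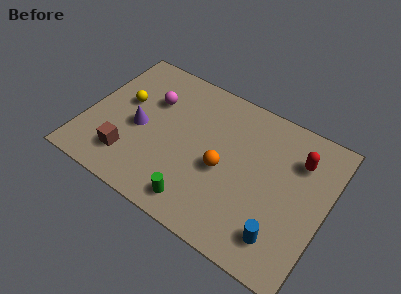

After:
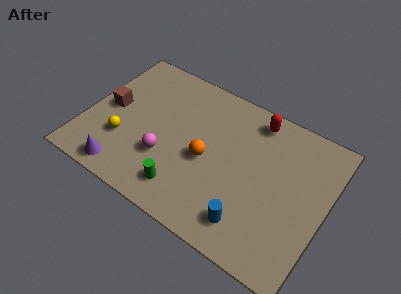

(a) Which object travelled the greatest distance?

the magenta sphere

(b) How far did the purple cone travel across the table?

2.5

The purple cone was near (2.5, 3.4) before and (2.2, 0.9) after, so it travelled √(0.3² + 2.5²) ≈ 2.5 units.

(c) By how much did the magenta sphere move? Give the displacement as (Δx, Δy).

(1.1, -2.6)

The magenta sphere was at about (2.8, 5.1) and moved to about (3.9, 2.5).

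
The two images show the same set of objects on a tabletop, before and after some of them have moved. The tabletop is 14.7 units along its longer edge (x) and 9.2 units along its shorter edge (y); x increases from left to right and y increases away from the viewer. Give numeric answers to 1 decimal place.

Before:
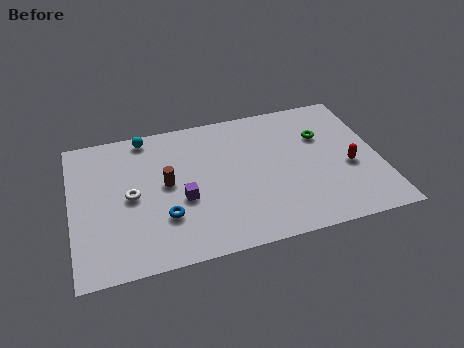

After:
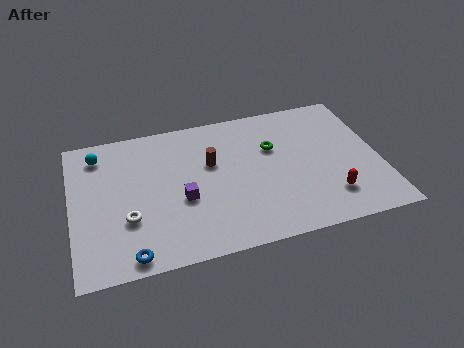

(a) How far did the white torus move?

1.4

The white torus was near (2.8, 4.5) before and (2.6, 3.1) after, so it travelled √(0.2² + 1.4²) ≈ 1.4 units.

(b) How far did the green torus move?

2.4

From (12.1, 6.2) to (9.7, 6.0), the green torus covered √(2.4² + 0.2²) ≈ 2.4 units.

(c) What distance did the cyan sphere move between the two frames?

2.4

The cyan sphere was near (3.7, 8.3) before and (1.4, 7.6) after, so it travelled √(2.3² + 0.7²) ≈ 2.4 units.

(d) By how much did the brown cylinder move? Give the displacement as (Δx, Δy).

(2.2, 0.8)

The brown cylinder was at about (4.5, 4.9) and moved to about (6.7, 5.7).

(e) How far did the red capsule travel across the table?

2.0

The red capsule was near (13.2, 3.8) before and (12.1, 2.1) after, so it travelled √(1.1² + 1.7²) ≈ 2.0 units.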